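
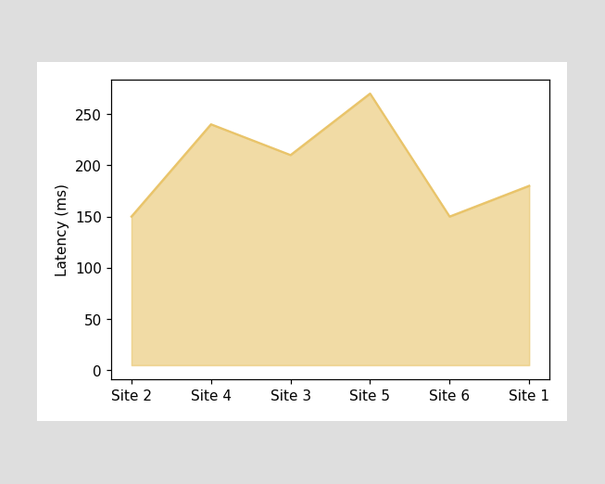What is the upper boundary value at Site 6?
At Site 6 the upper boundary is at 150ms.

150ms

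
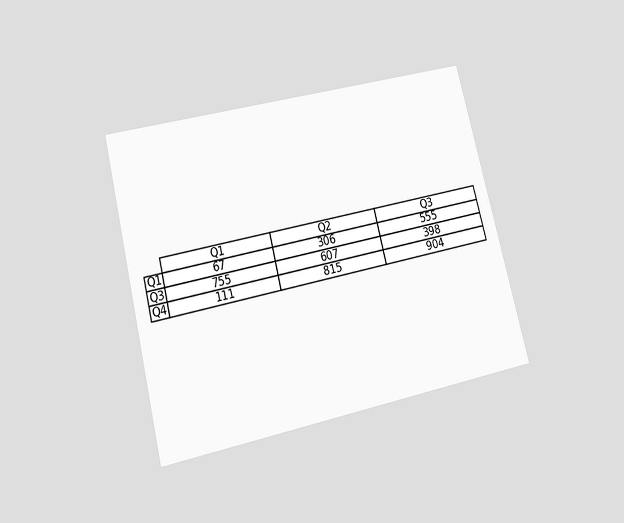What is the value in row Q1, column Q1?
67

The chart is tilted about 14° counter-clockwise and viewed slightly from below. The (Q1, Q1) cell reads 67.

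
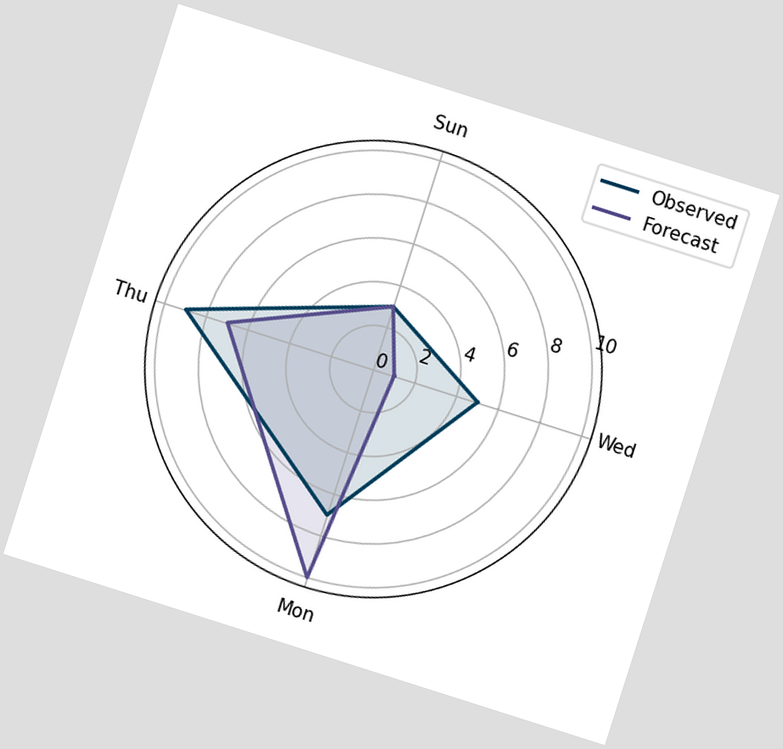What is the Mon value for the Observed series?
The chart is tilted about 18° clockwise. On the Mon axis, Observed reaches 7.

7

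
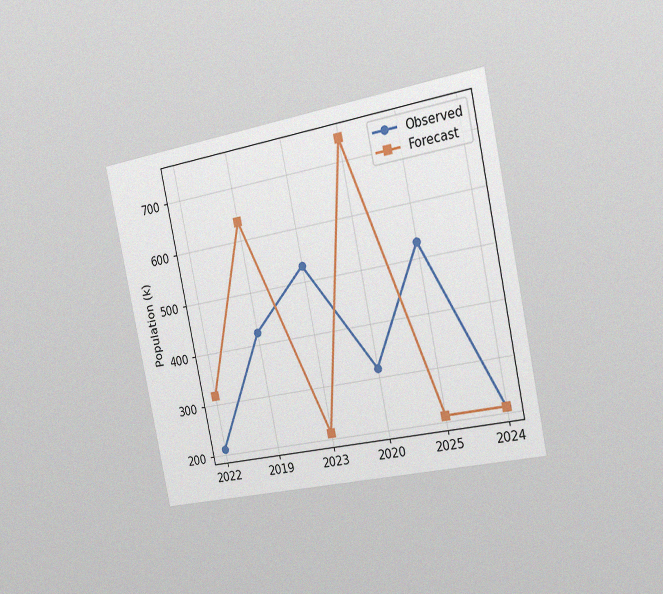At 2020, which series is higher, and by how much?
Forecast, by 424k

The chart is tilted about 12° counter-clockwise and viewed slightly from the right, with some photo noise. At 2020, Forecast sits above the other line by 424k.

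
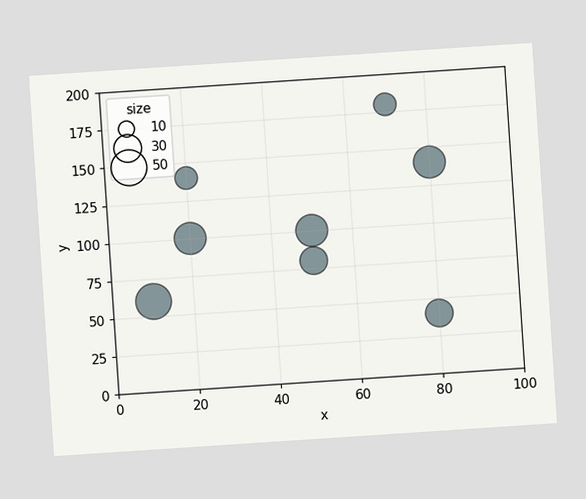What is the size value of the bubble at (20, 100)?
The chart is tilted about 4° counter-clockwise. Matching the bubble at (20, 100) against the size legend gives 40.

40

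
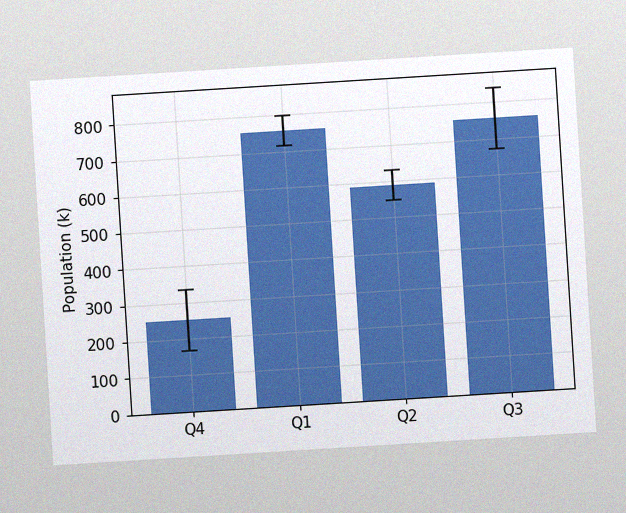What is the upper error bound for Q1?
The chart is tilted about 4° counter-clockwise, with some photo noise. The Q1 bar's upper whisker reaches 798k.

798k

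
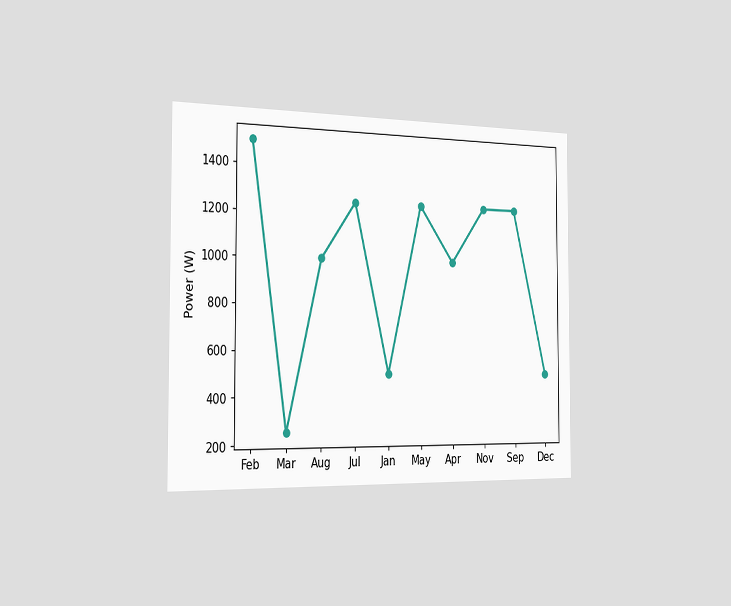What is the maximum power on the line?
1500W

The chart is viewed slightly from the left. The highest point is at Feb, and reading across to the y-axis gives 1500W.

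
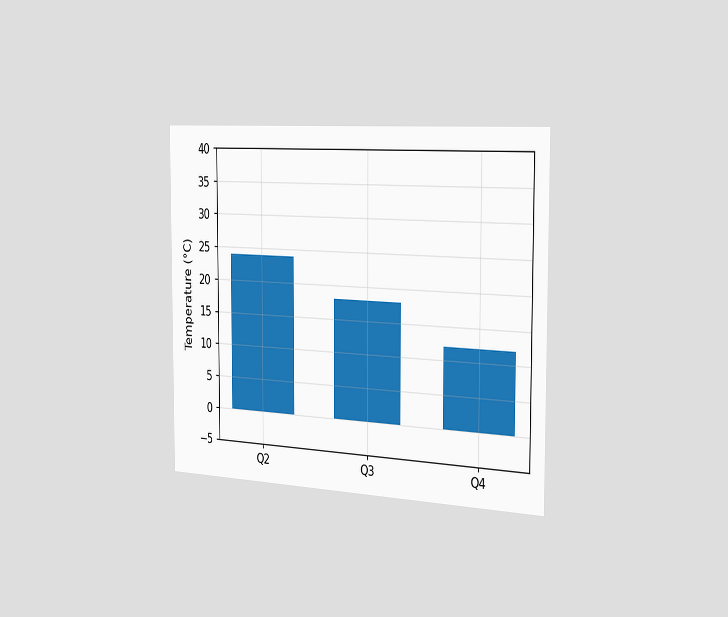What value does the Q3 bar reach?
18°C

The chart is viewed slightly from the right. Reading along the chart's y-axis, the Q3 bar reaches 18°C.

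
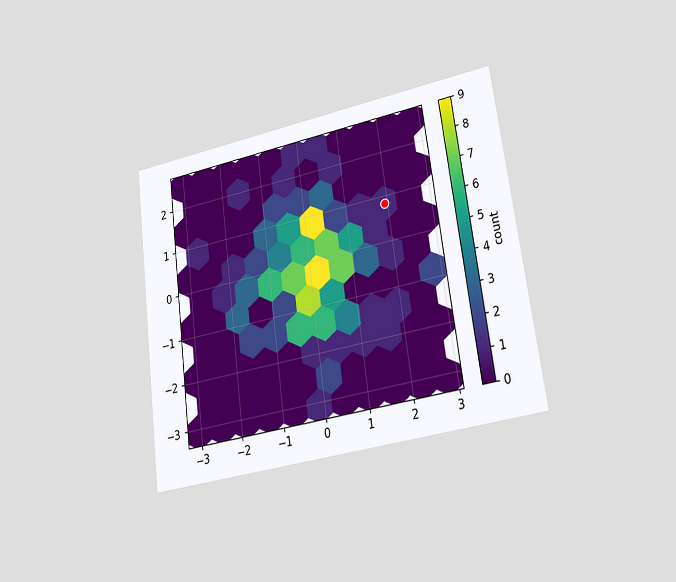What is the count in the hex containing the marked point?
The chart is tilted about 8° counter-clockwise and viewed at a slight angle. The marked hex reads 1 on the colorbar.

1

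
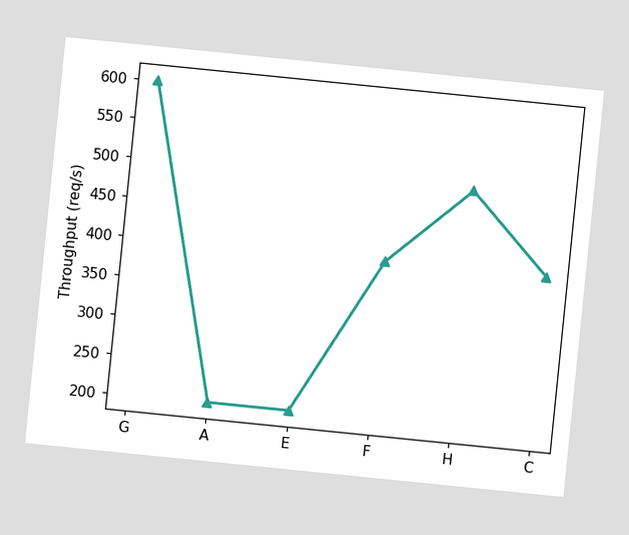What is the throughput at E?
200req/s

The chart is tilted about 6° clockwise. At E, the line is at 200req/s.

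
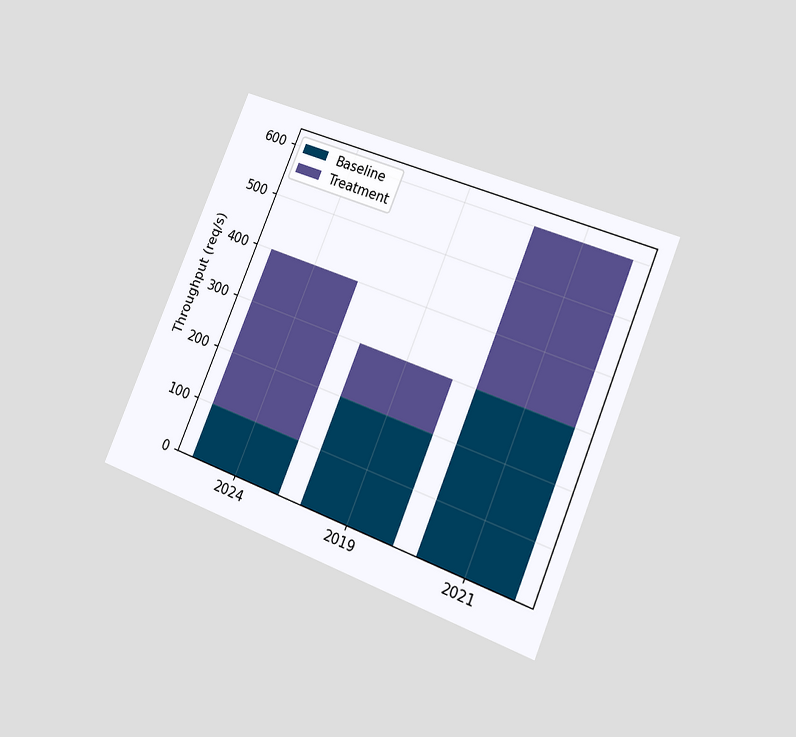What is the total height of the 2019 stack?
The chart is tilted about 22° clockwise and viewed at a slight angle. The 2019 stack's top reaches 300req/s on the y-axis.

300req/s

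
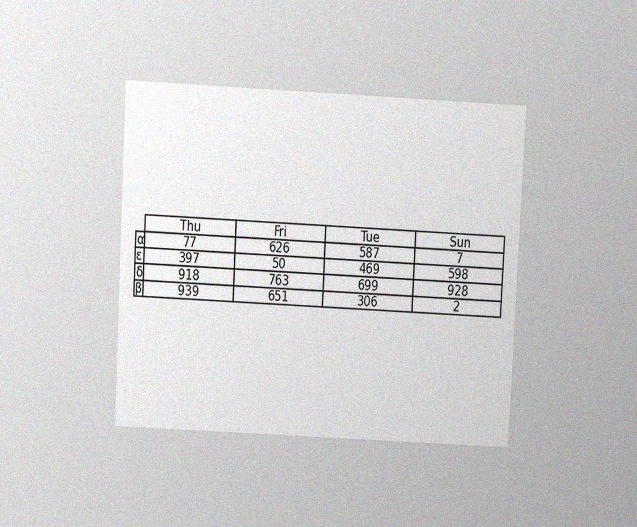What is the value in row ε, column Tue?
469

The chart is tilted about 3° clockwise and viewed at a slight angle, with some photo noise. The (ε, Tue) cell reads 469.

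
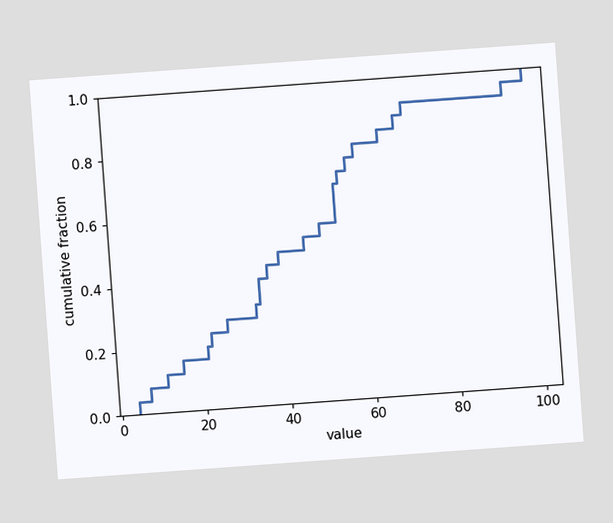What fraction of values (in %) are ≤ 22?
The chart is tilted about 4° counter-clockwise. At x=22 the ECDF step is at 24%.

24%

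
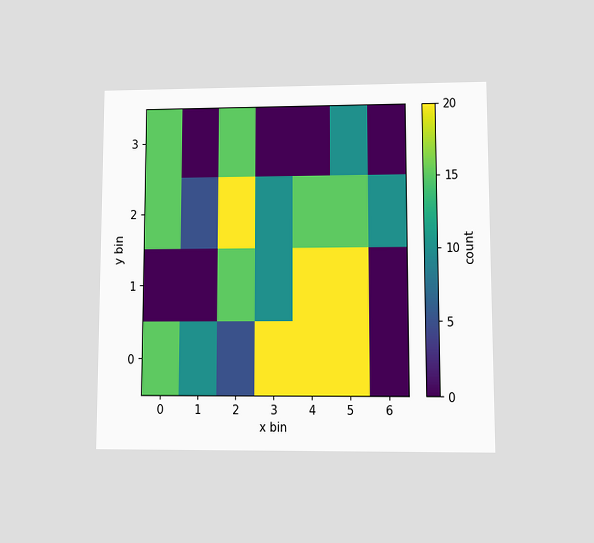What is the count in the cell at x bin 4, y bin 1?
The chart is viewed at a slight angle. Matching the cell (4, 1) against the colorbar gives 20.

20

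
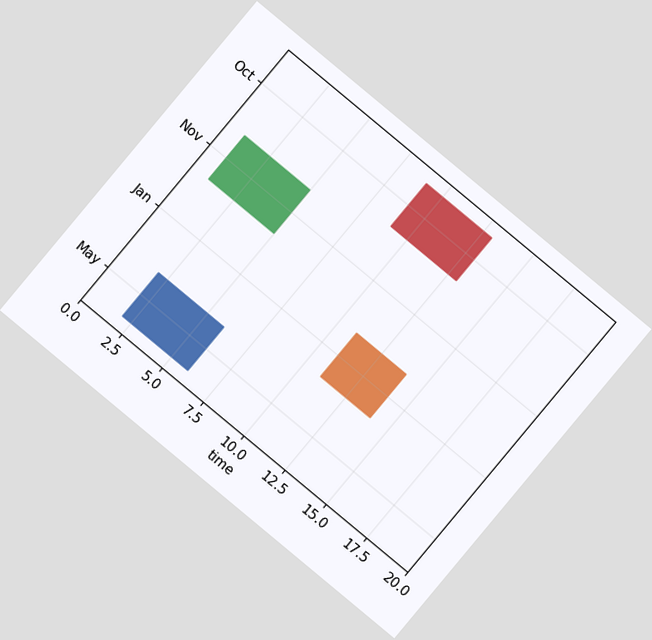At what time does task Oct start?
The chart is tilted about 40° clockwise. The Oct bar begins at t=9.

9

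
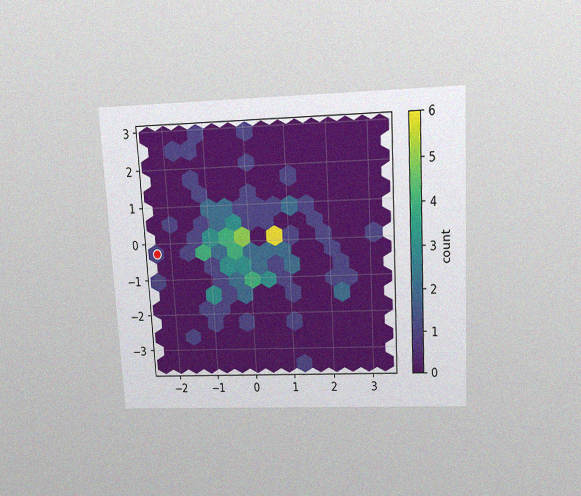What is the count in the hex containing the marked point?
The chart is tilted about 3° counter-clockwise and viewed slightly from above, with some photo noise. The marked hex reads 1 on the colorbar.

1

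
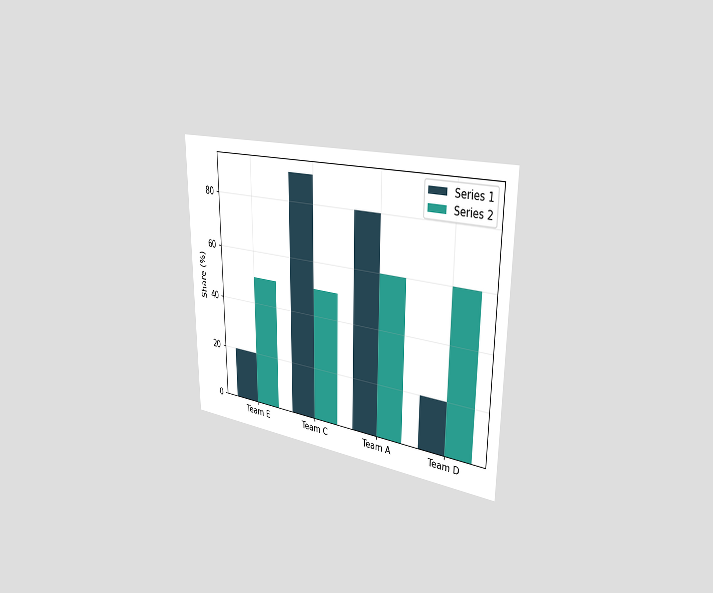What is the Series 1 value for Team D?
The chart is viewed slightly from the right. The Series 1 bar at Team D reaches 20% on the y-axis.

20%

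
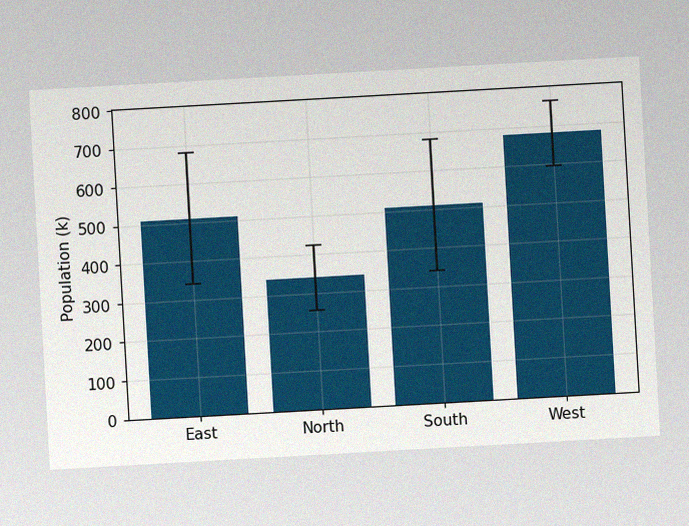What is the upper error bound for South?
680k

The chart is tilted about 3° counter-clockwise, with some photo noise. The South bar's upper whisker reaches 680k.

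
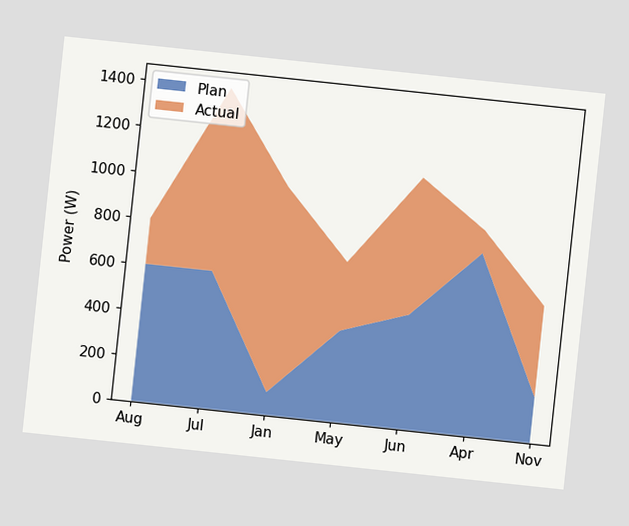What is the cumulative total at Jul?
1400W

The chart is tilted about 6° clockwise. The stacked total at Jul reaches 1400W.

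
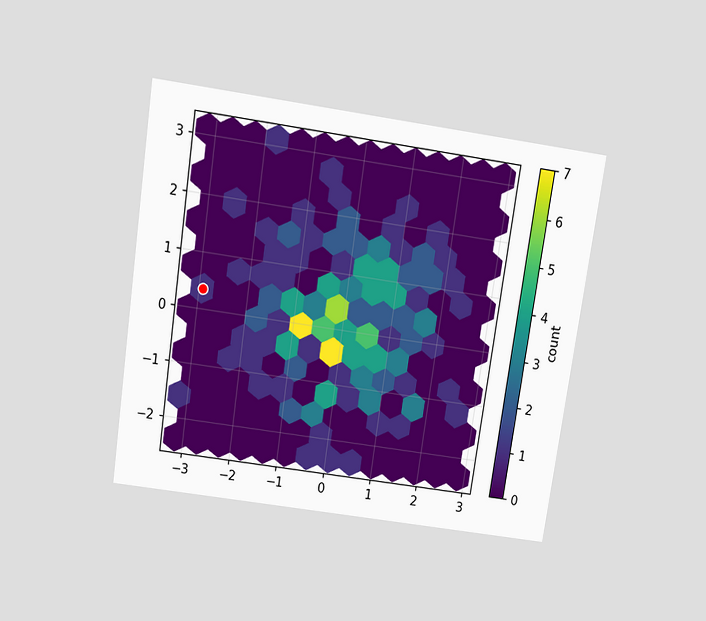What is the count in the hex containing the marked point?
The chart is tilted about 8° clockwise and viewed slightly from above. The marked hex reads 1 on the colorbar.

1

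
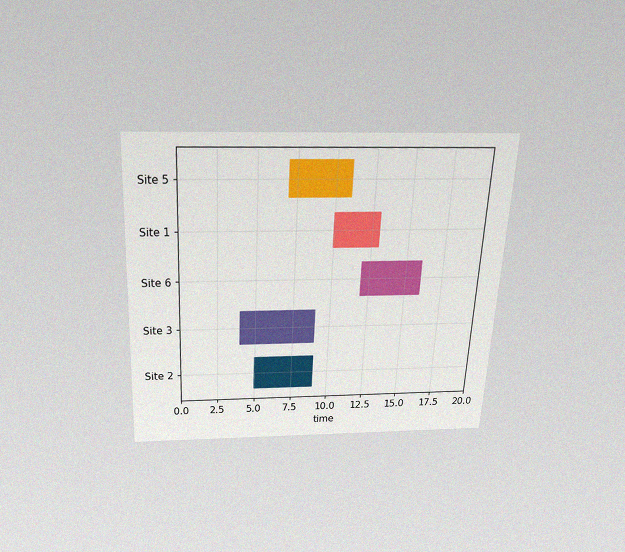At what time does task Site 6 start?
12

The chart is tilted about 3° clockwise and viewed slightly from above, with some photo noise. The Site 6 bar begins at t=12.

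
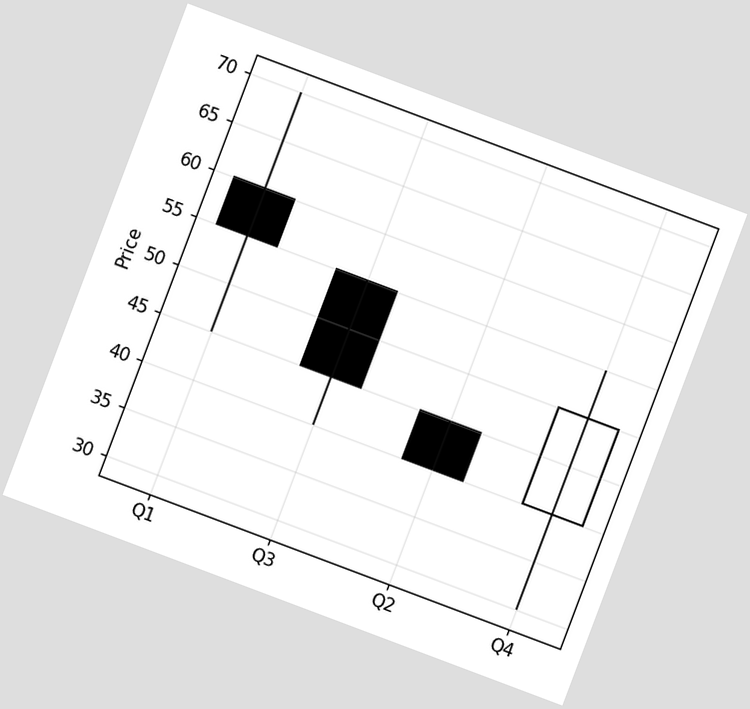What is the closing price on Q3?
45

The chart is tilted about 21° clockwise. The Q3 candle closes at 45.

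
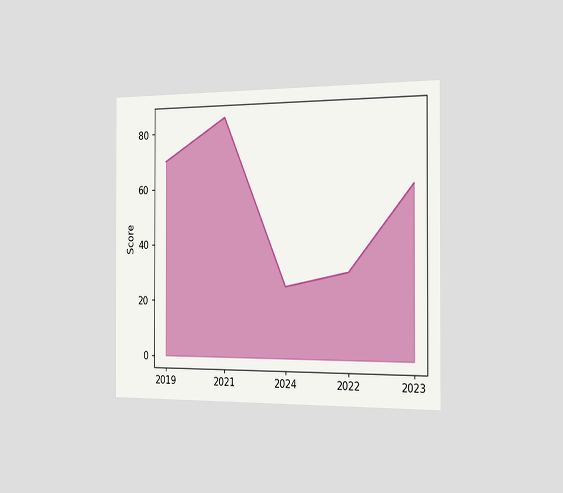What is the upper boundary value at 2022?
30

The chart is viewed slightly from the right. At 2022 the upper boundary is at 30.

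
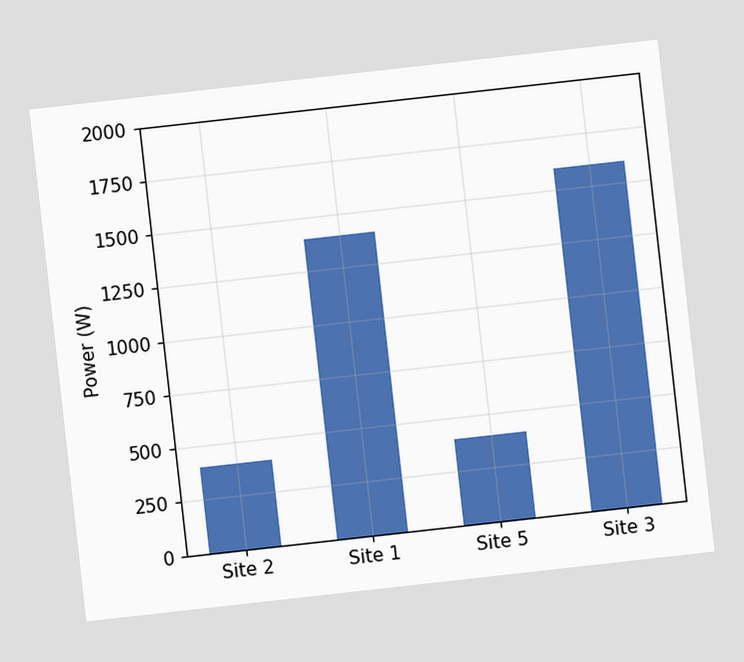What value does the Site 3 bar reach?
1600W

The chart is tilted about 6° counter-clockwise. Reading along the chart's y-axis, the Site 3 bar reaches 1600W.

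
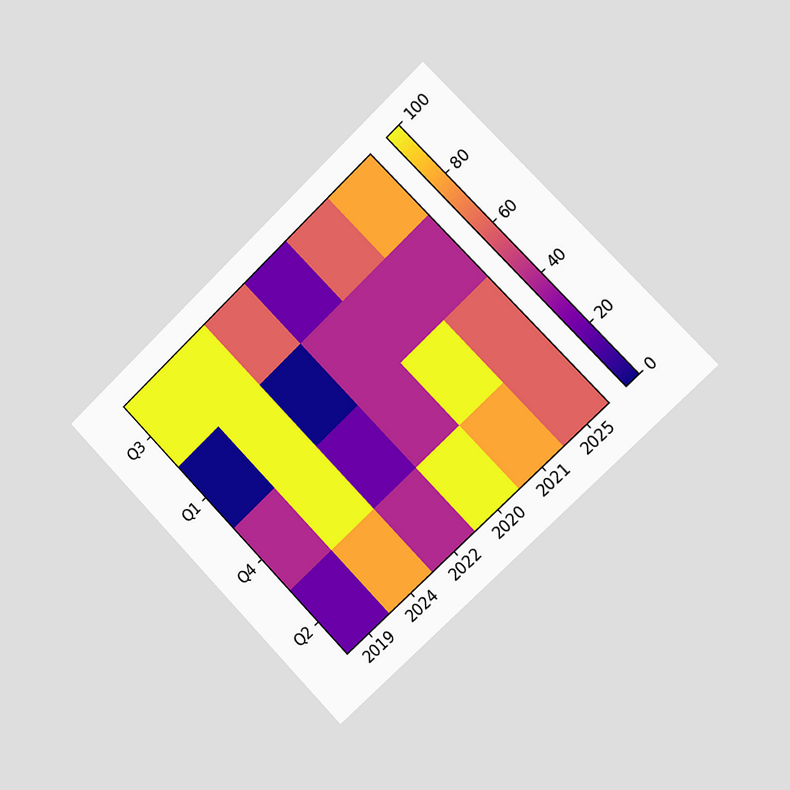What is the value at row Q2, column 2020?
100

The chart is tilted about 44° counter-clockwise and viewed slightly from the right. Matching cell (Q2, 2020) against the colorbar gives 100.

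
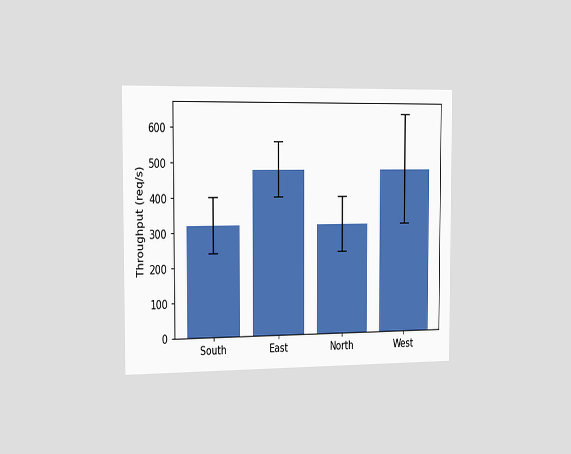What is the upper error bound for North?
400req/s

The chart is viewed slightly from the left. The North bar's upper whisker reaches 400req/s.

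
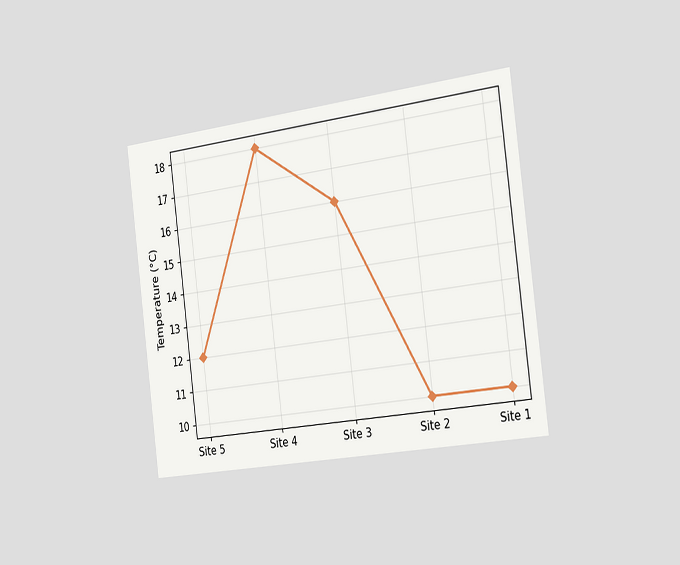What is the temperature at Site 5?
12°C

The chart is tilted about 7° counter-clockwise and viewed slightly from the right. At Site 5, the line is at 12°C.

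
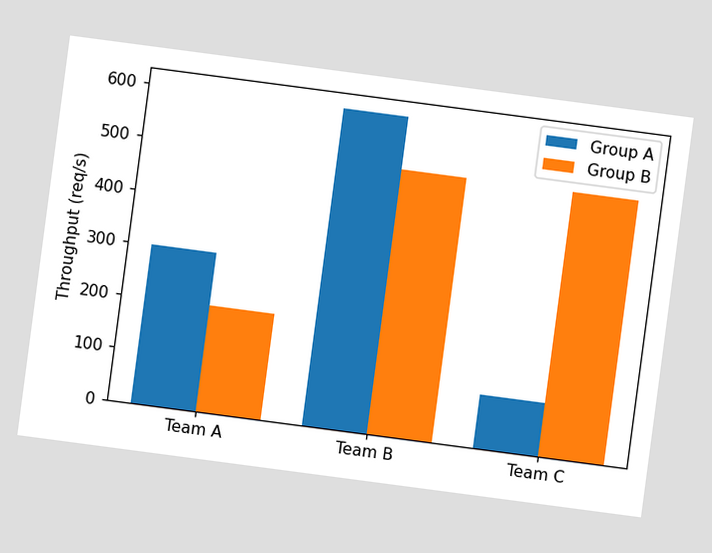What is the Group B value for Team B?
The chart is tilted about 8° clockwise. The Group B bar at Team B reaches 500req/s on the y-axis.

500req/s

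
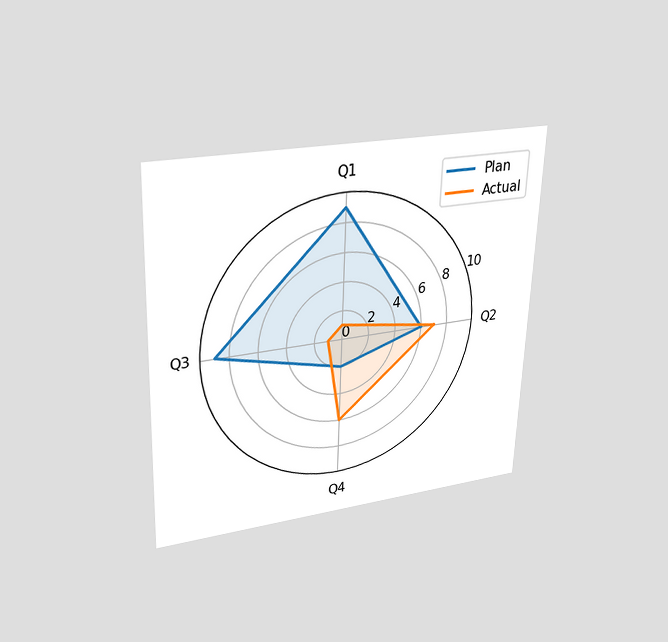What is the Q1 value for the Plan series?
The chart is tilted about 2° clockwise and viewed slightly from above. On the Q1 axis, Plan reaches 9.

9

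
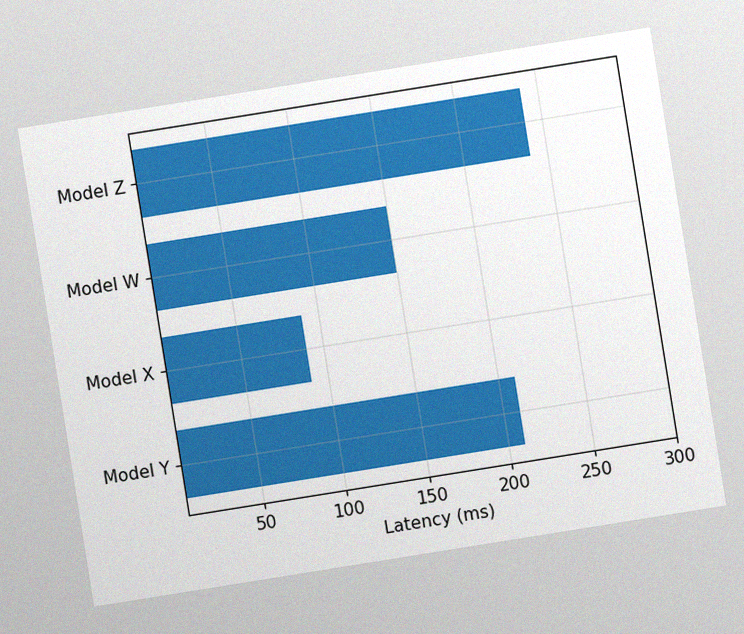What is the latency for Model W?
The chart is tilted about 9° counter-clockwise, with some photo noise. Reading along the chart's x-axis, the Model W bar reaches 150ms.

150ms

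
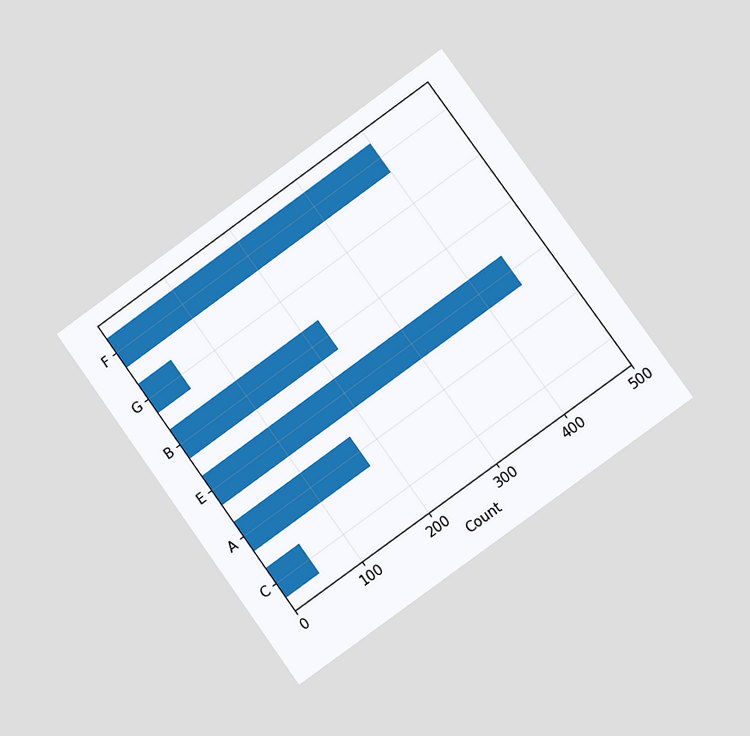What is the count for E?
The chart is tilted about 36° counter-clockwise and viewed at a slight angle. Reading along the chart's x-axis, the E bar reaches 450.

450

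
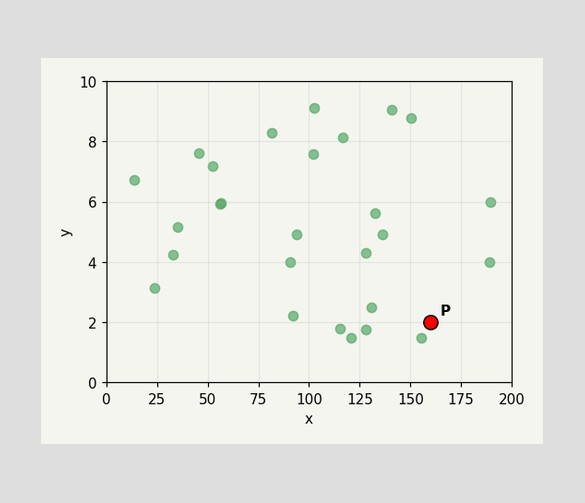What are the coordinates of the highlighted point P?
Following the gridlines from P to each axis, P sits at (160, 2).

(160, 2)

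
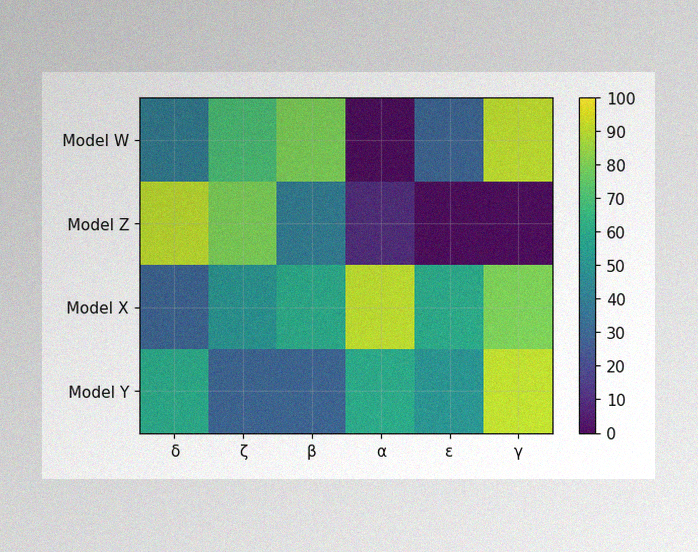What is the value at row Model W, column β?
80

The image has some photo noise and uneven lighting. Matching cell (Model W, β) against the colorbar gives 80.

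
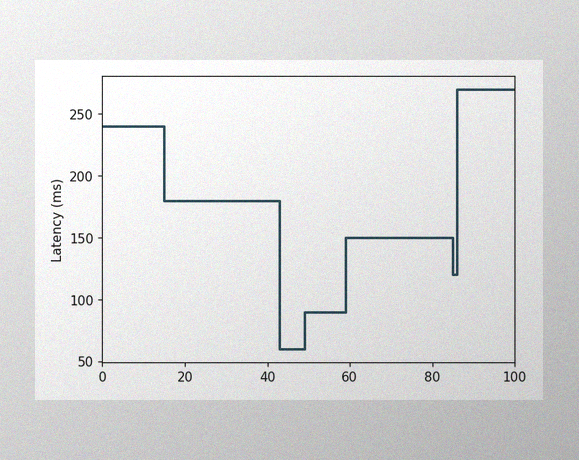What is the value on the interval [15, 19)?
The image has some photo noise and uneven lighting. On [15, 19) the step sits at 180ms.

180ms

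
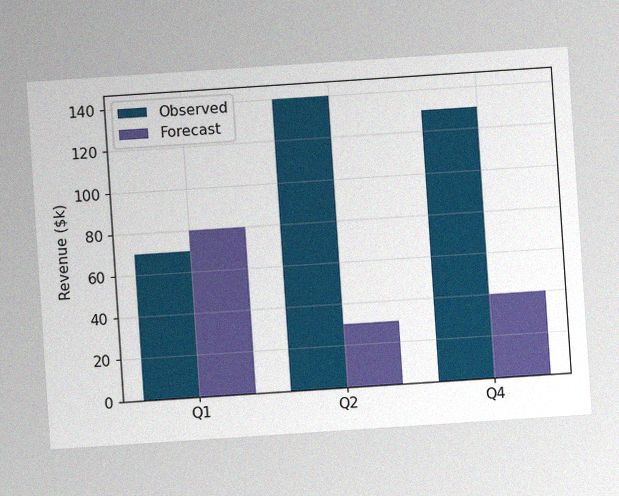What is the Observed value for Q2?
The chart is tilted about 4° counter-clockwise, with some photo noise. The Observed bar at Q2 reaches $140k on the y-axis.

$140k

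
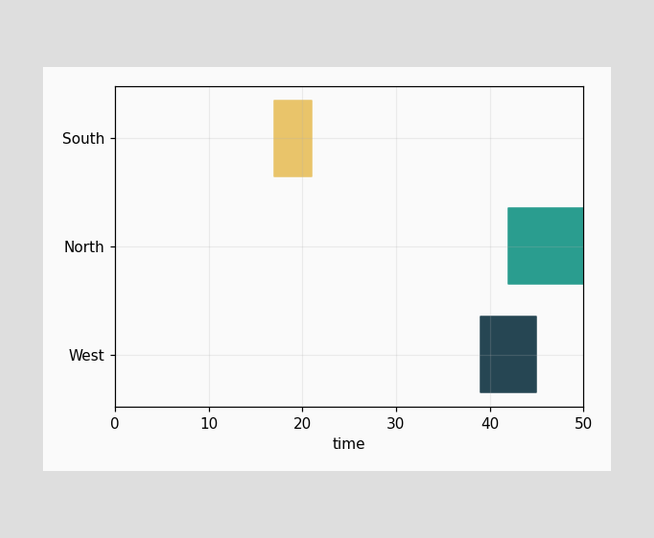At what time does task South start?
The South bar begins at t=17.

17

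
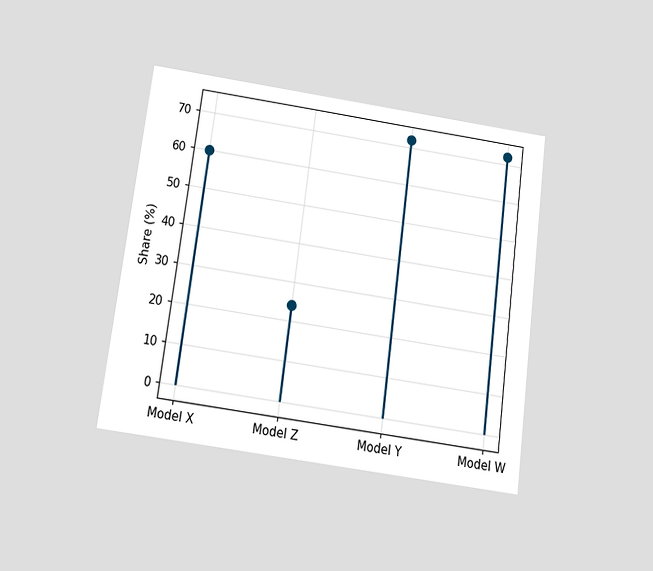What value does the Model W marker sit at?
72%

The chart is tilted about 8° clockwise and viewed slightly from below. The Model W marker sits at 72%.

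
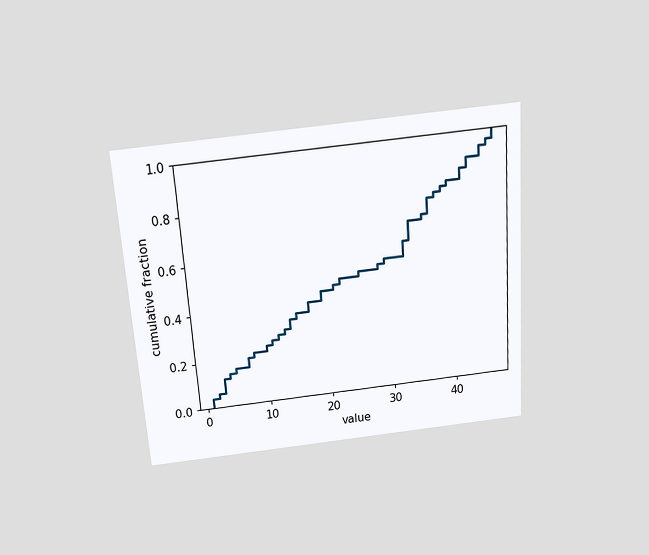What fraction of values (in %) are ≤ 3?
The chart is tilted about 4° counter-clockwise and viewed slightly from above. At x=3 the ECDF step is at 12%.

12%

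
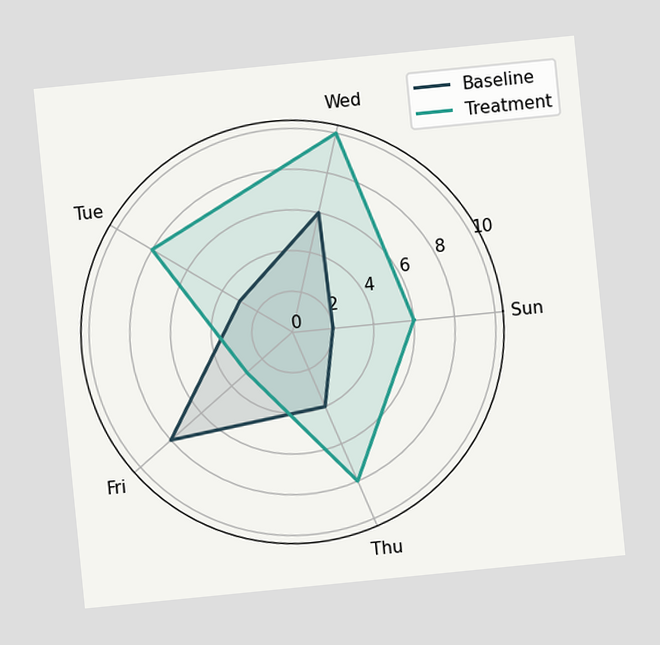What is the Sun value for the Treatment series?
6

The chart is tilted about 6° counter-clockwise. On the Sun axis, Treatment reaches 6.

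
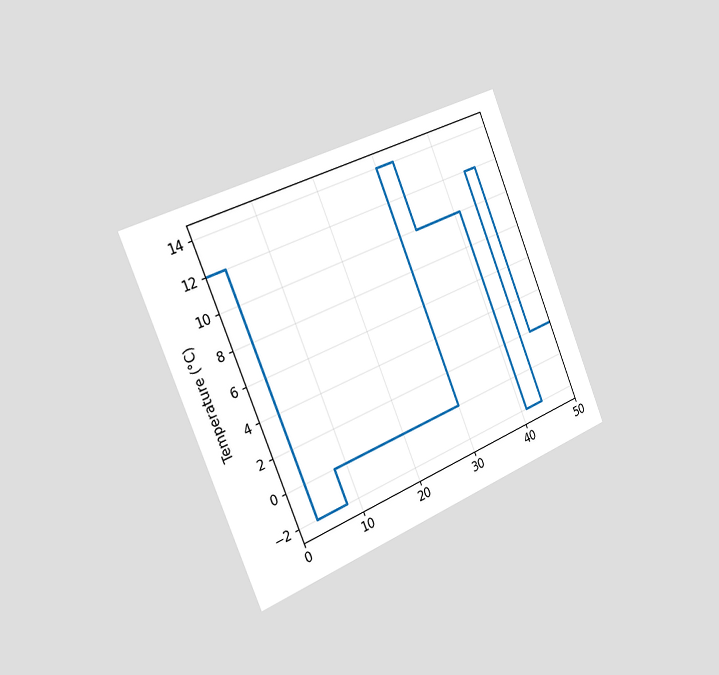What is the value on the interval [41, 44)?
-2°C

The chart is tilted about 22° counter-clockwise and viewed slightly from the left. On [41, 44) the step sits at -2°C.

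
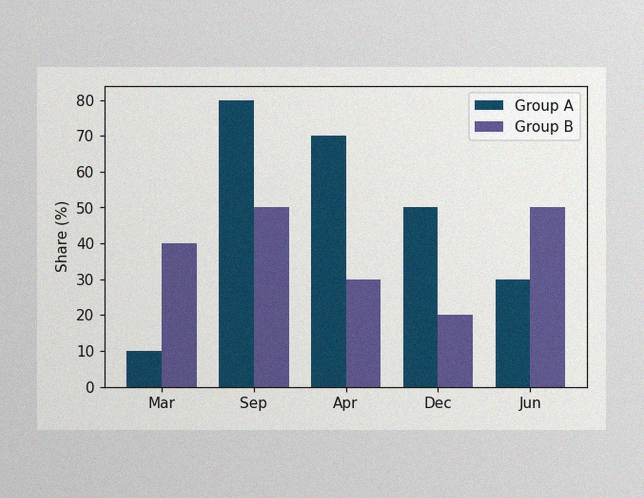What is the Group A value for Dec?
50%

The image has some photo noise and uneven lighting. The Group A bar at Dec reaches 50% on the y-axis.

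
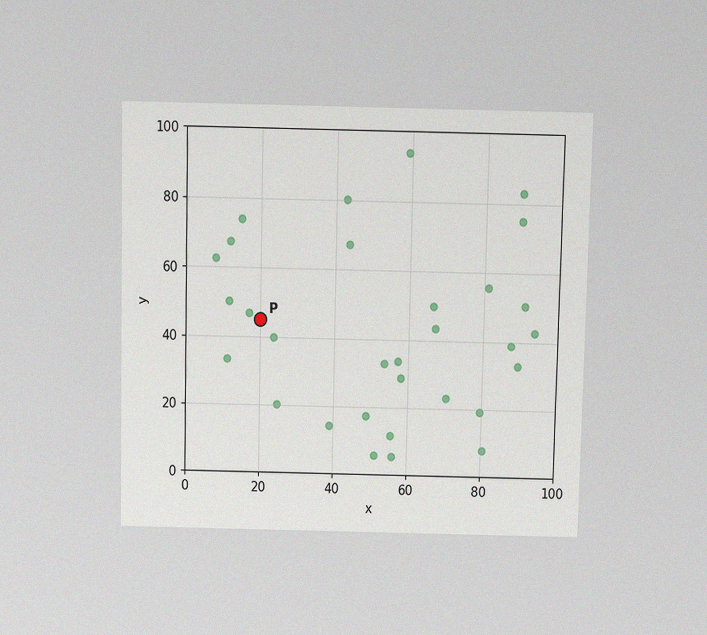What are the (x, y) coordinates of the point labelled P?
(20, 45)

The chart is viewed slightly from above, with some photo noise. Following the gridlines from P to each axis, P sits at (20, 45).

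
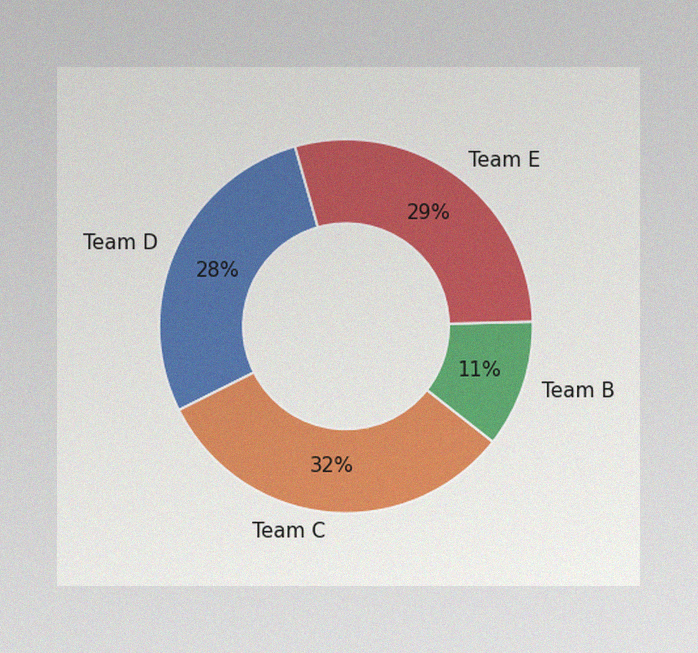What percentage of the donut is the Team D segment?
28%

The image has some photo noise and uneven lighting. The Team D segment takes up 28% of the ring.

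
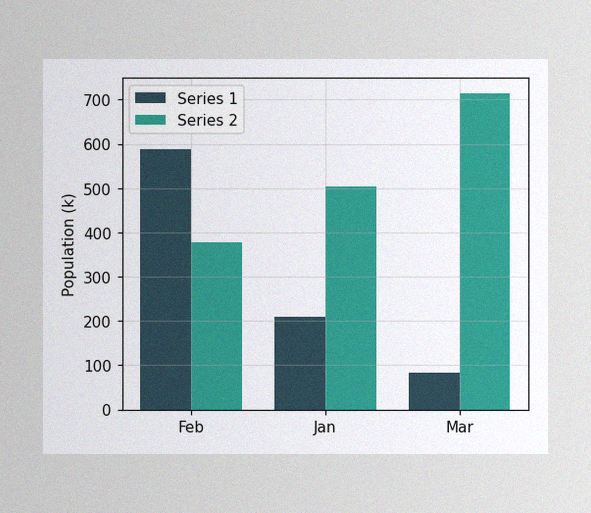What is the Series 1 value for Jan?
210k

The image has some photo noise and uneven lighting. The Series 1 bar at Jan reaches 210k on the y-axis.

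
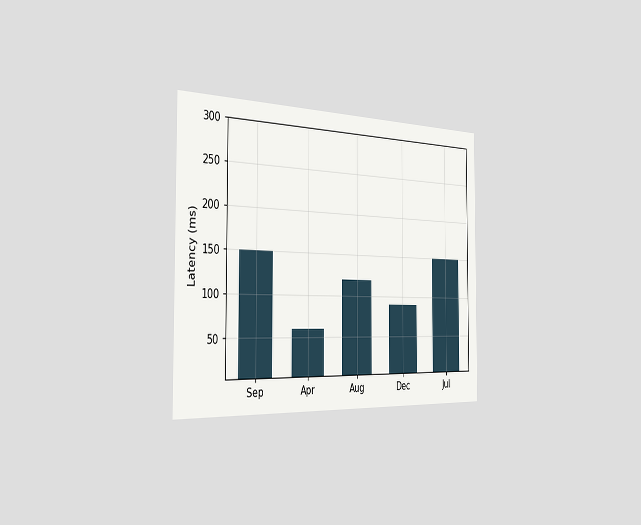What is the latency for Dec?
The chart is viewed slightly from the left. Reading along the chart's y-axis, the Dec bar reaches 90ms.

90ms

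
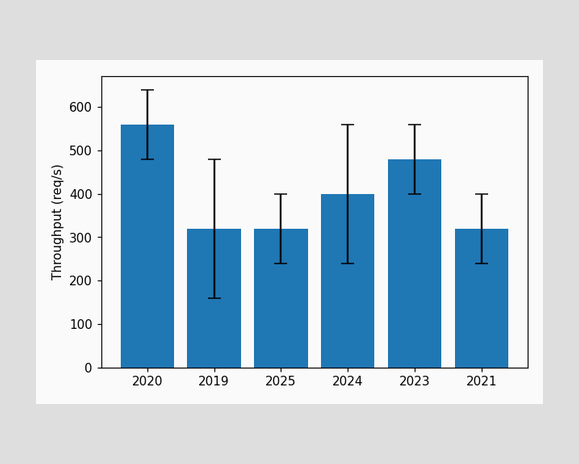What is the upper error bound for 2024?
560req/s

The 2024 bar's upper whisker reaches 560req/s.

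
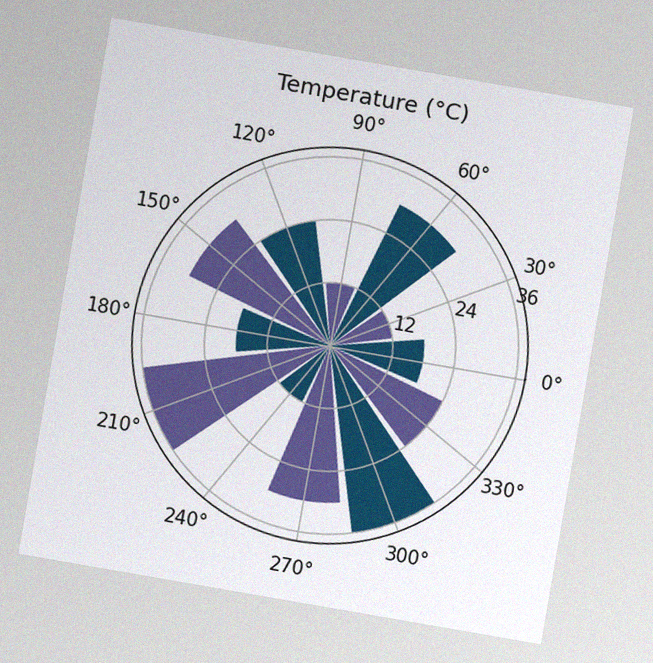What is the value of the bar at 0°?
The chart is tilted about 10° clockwise, with some photo noise. The bar at 0° reaches 18°C on the radial axis.

18°C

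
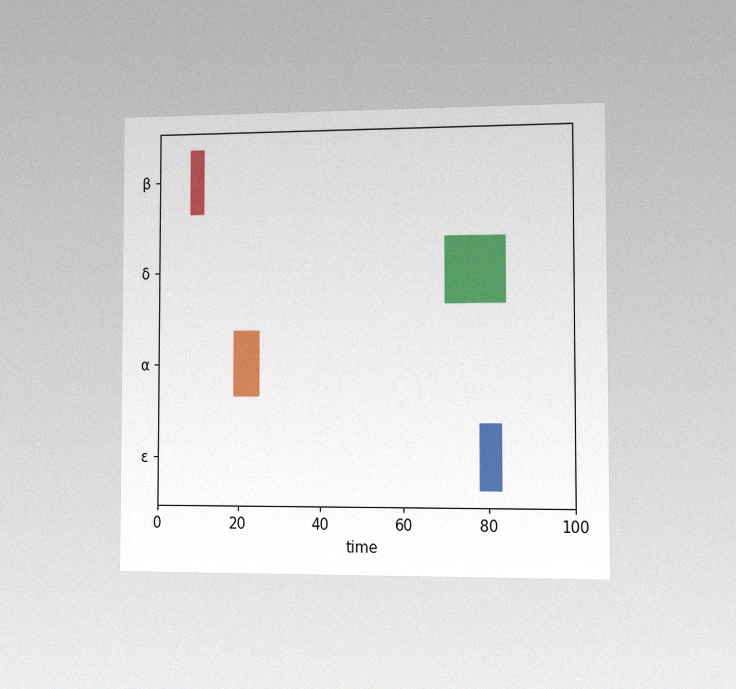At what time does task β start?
8

The chart is viewed slightly from the right, with some photo noise. The β bar begins at t=8.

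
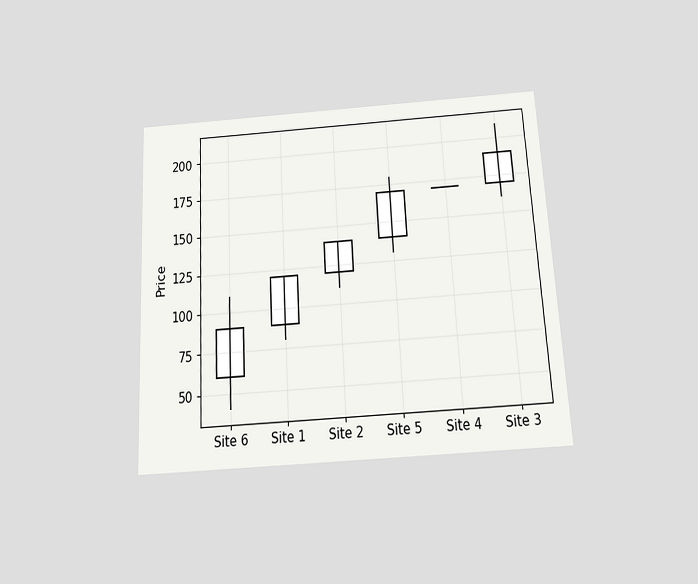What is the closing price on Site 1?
120

The chart is tilted about 3° counter-clockwise and viewed slightly from below. The Site 1 candle closes at 120.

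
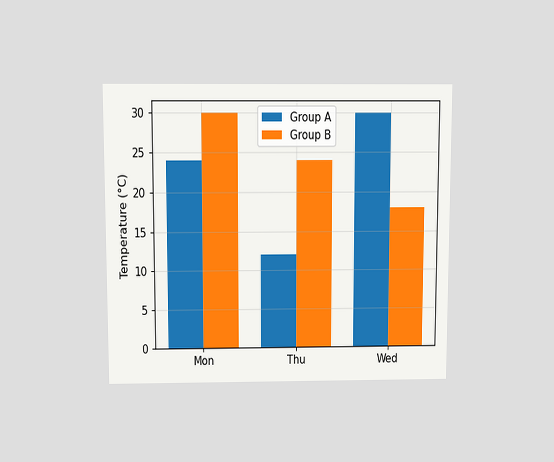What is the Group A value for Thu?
12°C

The chart is viewed slightly from above. The Group A bar at Thu reaches 12°C on the y-axis.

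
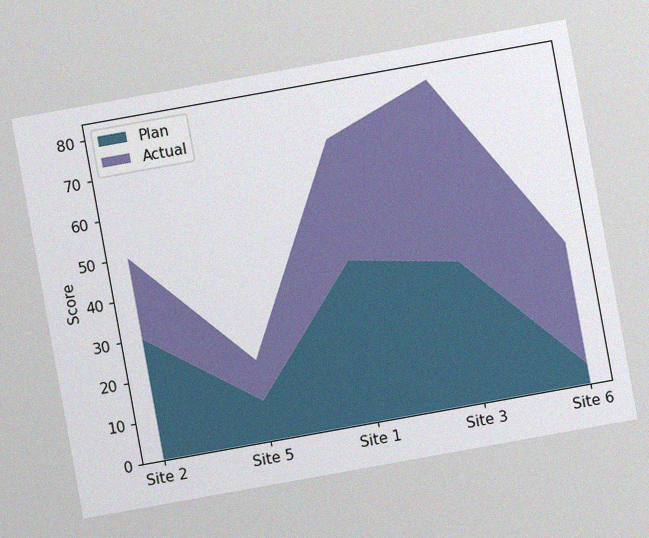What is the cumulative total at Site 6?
The chart is tilted about 10° counter-clockwise, with some photo noise. The stacked total at Site 6 reaches 35.

35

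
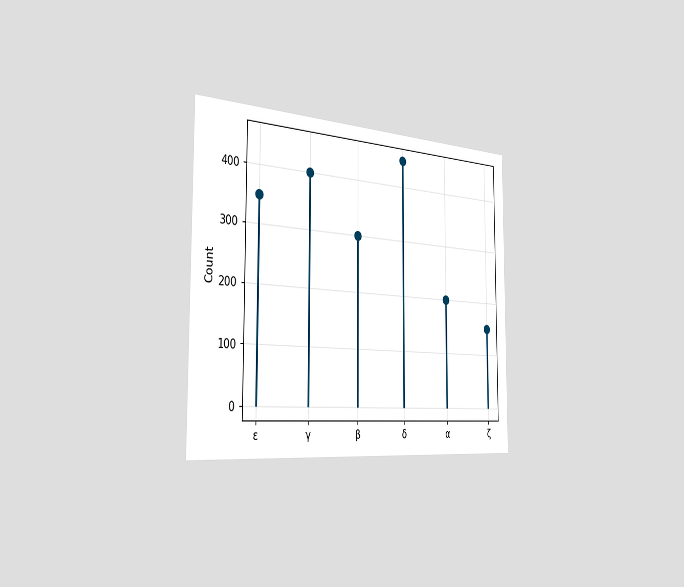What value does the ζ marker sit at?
150

The chart is viewed slightly from the left. The ζ marker sits at 150.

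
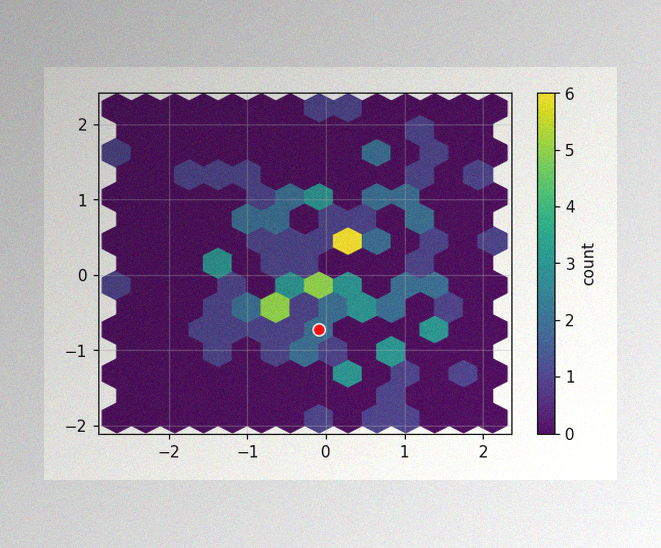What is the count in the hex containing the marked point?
2

The image has some photo noise and uneven lighting. The marked hex reads 2 on the colorbar.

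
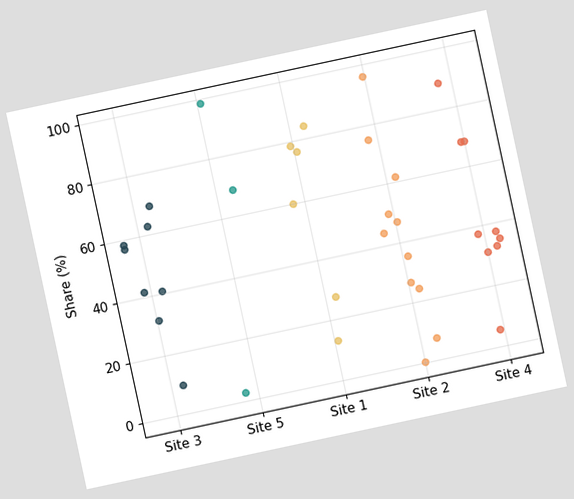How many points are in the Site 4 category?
The chart is tilted about 12° counter-clockwise. Counting the markers in the Site 4 column gives 9.

9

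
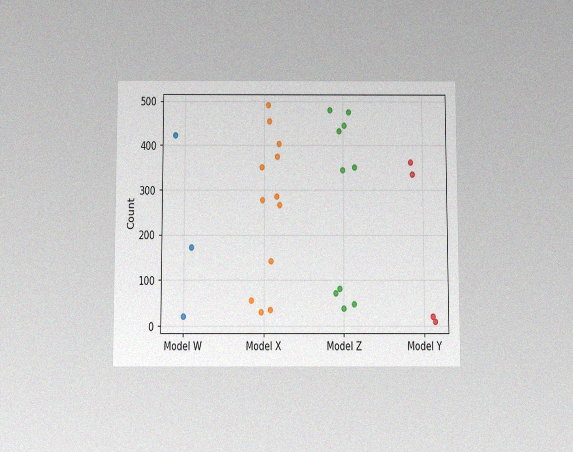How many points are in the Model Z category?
The chart is viewed slightly from below, with some photo noise. Counting the markers in the Model Z column gives 10.

10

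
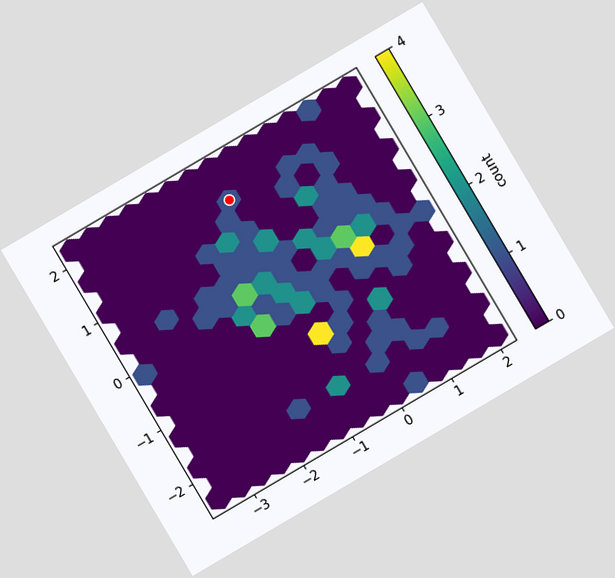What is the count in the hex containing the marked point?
The chart is tilted about 30° counter-clockwise. The marked hex reads 1 on the colorbar.

1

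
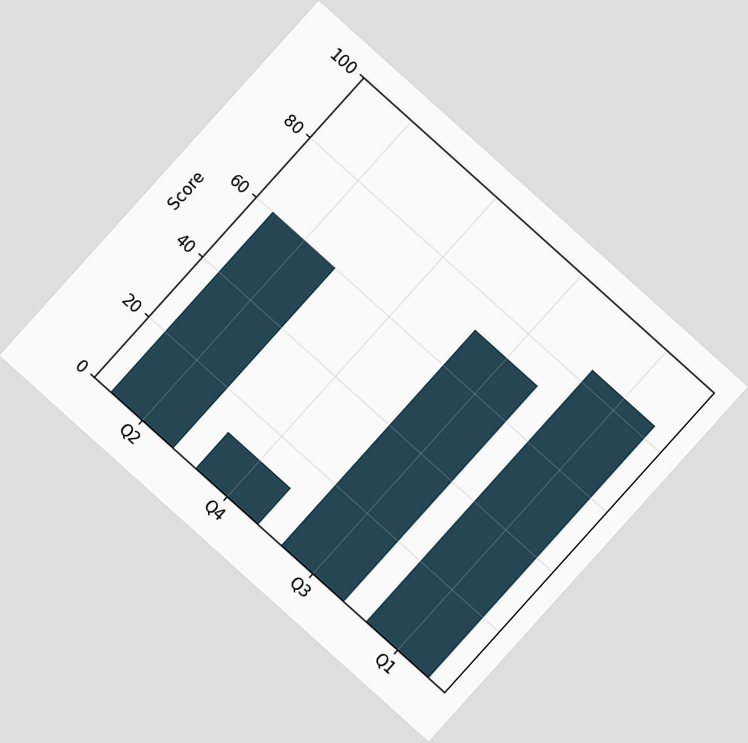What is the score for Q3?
The chart is tilted about 42° clockwise. Reading along the chart's y-axis, the Q3 bar reaches 72.

72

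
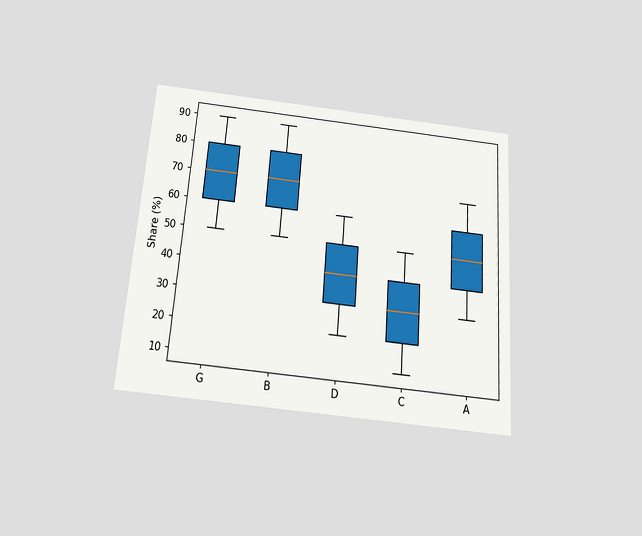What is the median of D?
40%

The chart is tilted about 4° clockwise and viewed slightly from below. The median line in the D box sits at 40%.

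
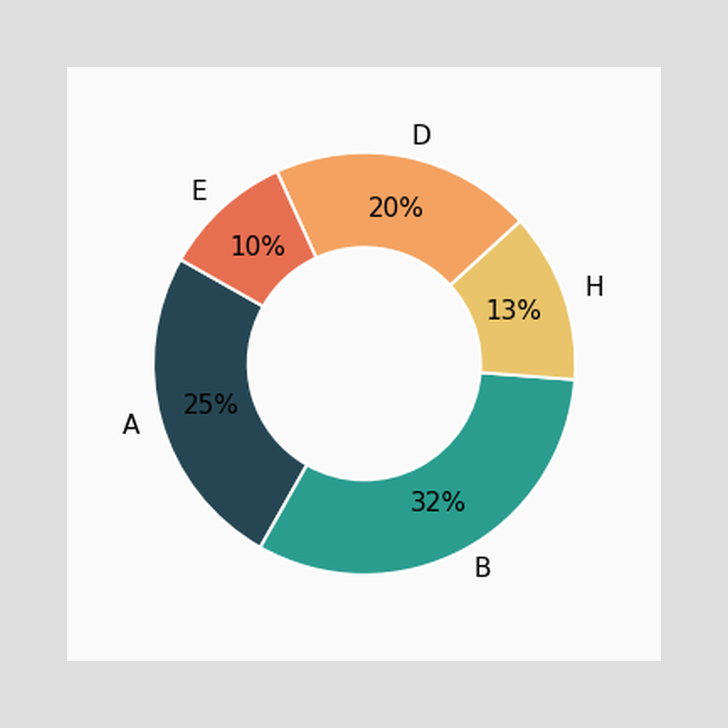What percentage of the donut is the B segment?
32%

The B segment takes up 32% of the ring.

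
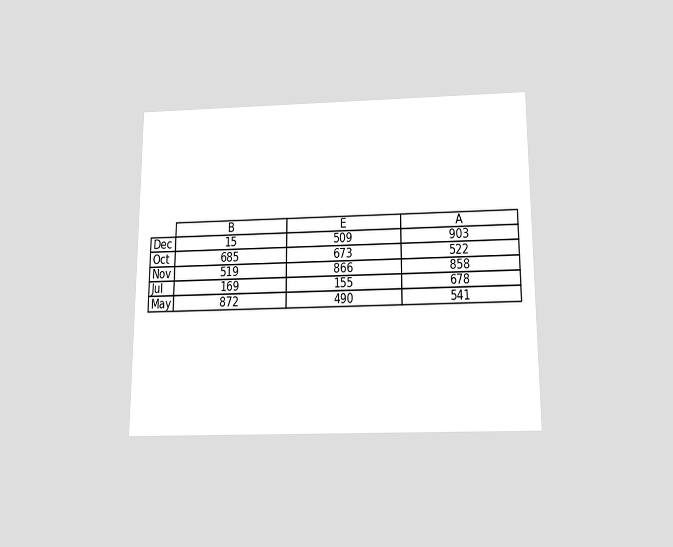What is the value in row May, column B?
The chart is viewed slightly from below. The (May, B) cell reads 872.

872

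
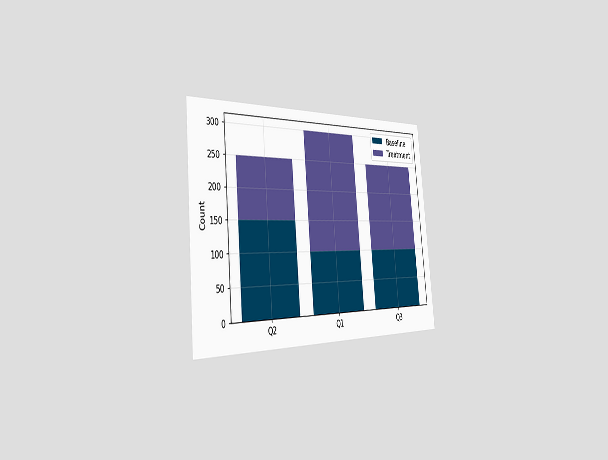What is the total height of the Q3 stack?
250

The chart is tilted about 5° counter-clockwise and viewed slightly from the left. The Q3 stack's top reaches 250 on the y-axis.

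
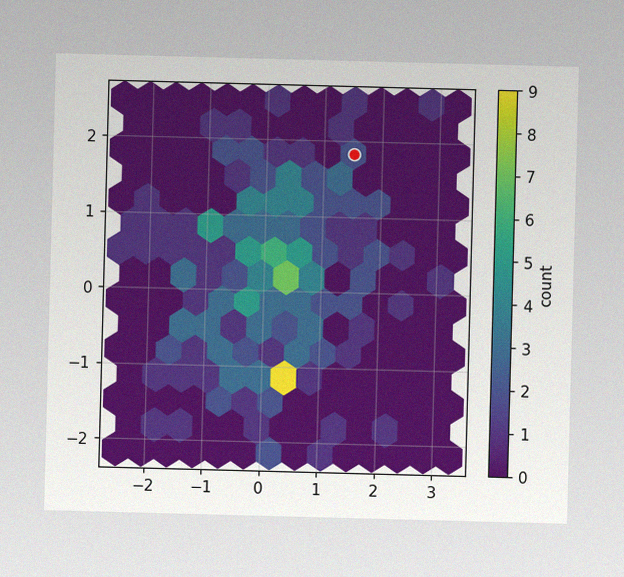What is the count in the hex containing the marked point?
2

The image has some photo noise and uneven lighting. The marked hex reads 2 on the colorbar.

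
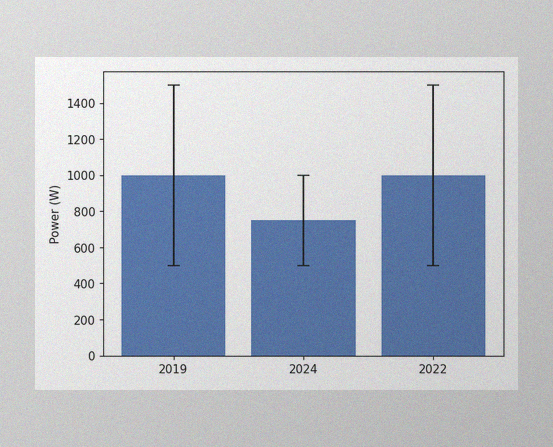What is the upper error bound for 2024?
The image has some photo noise and uneven lighting. The 2024 bar's upper whisker reaches 1000W.

1000W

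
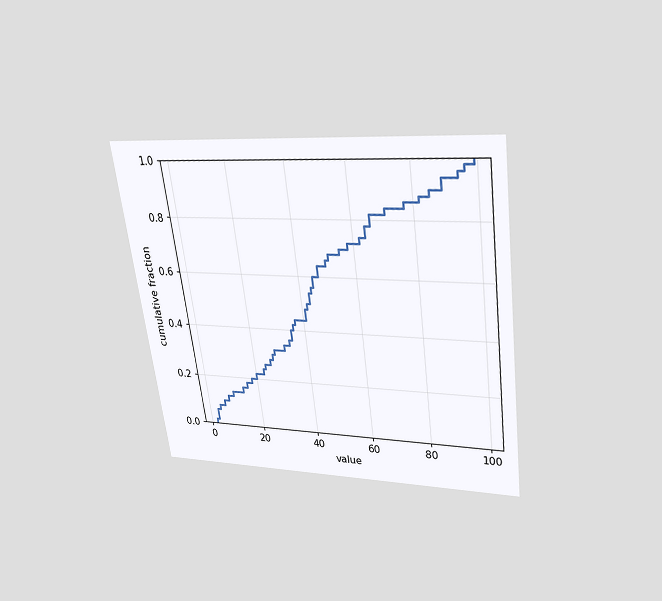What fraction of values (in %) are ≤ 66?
The chart is tilted about 8° counter-clockwise and viewed slightly from above. At x=66 the ECDF step is at 82%.

82%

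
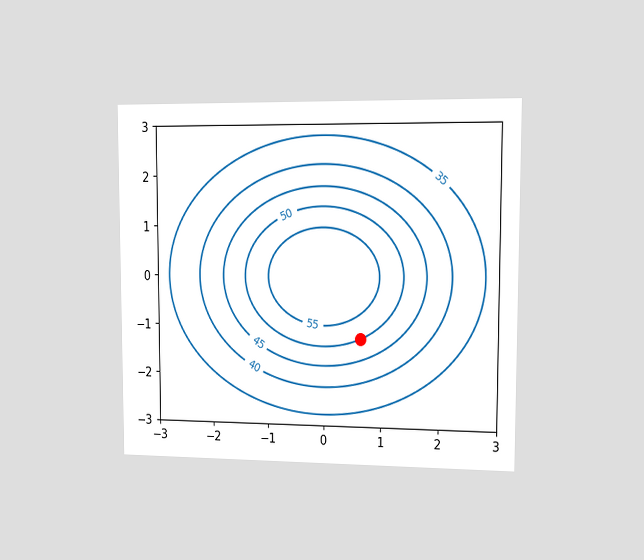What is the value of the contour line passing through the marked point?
50

The chart is viewed slightly from the right. The marked point sits on the contour labelled 50.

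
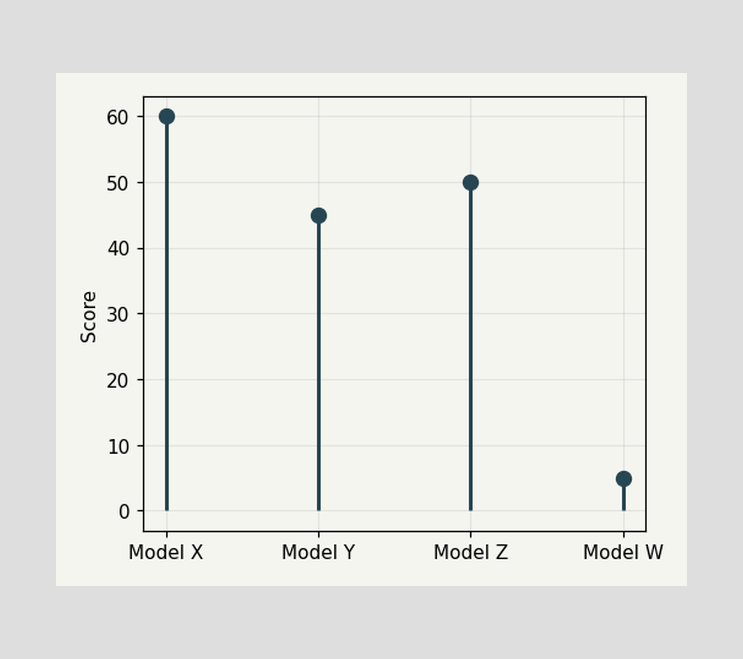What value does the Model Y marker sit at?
The Model Y marker sits at 45.

45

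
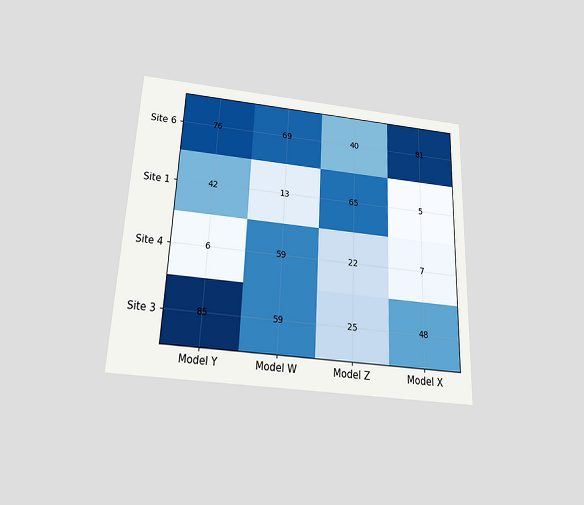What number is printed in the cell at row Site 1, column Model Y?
42

The chart is tilted about 2° clockwise and viewed slightly from below. The (Site 1, Model Y) cell reads 42.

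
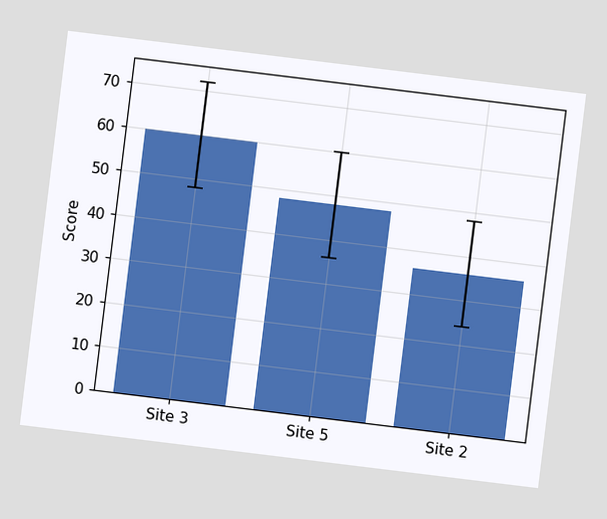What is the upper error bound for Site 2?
48

The chart is tilted about 7° clockwise. The Site 2 bar's upper whisker reaches 48.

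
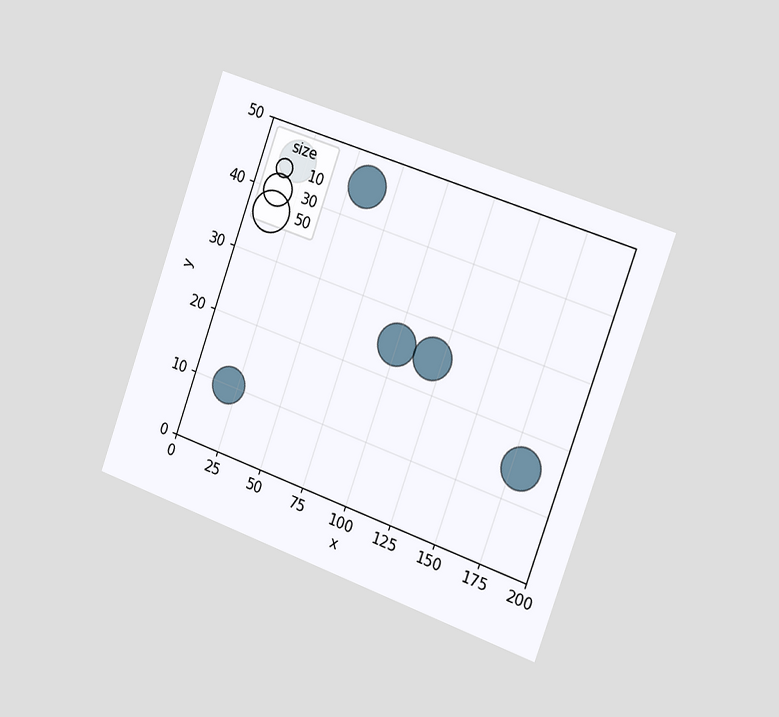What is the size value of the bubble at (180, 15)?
The chart is tilted about 20° clockwise and viewed slightly from the right. Matching the bubble at (180, 15) against the size legend gives 50.

50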